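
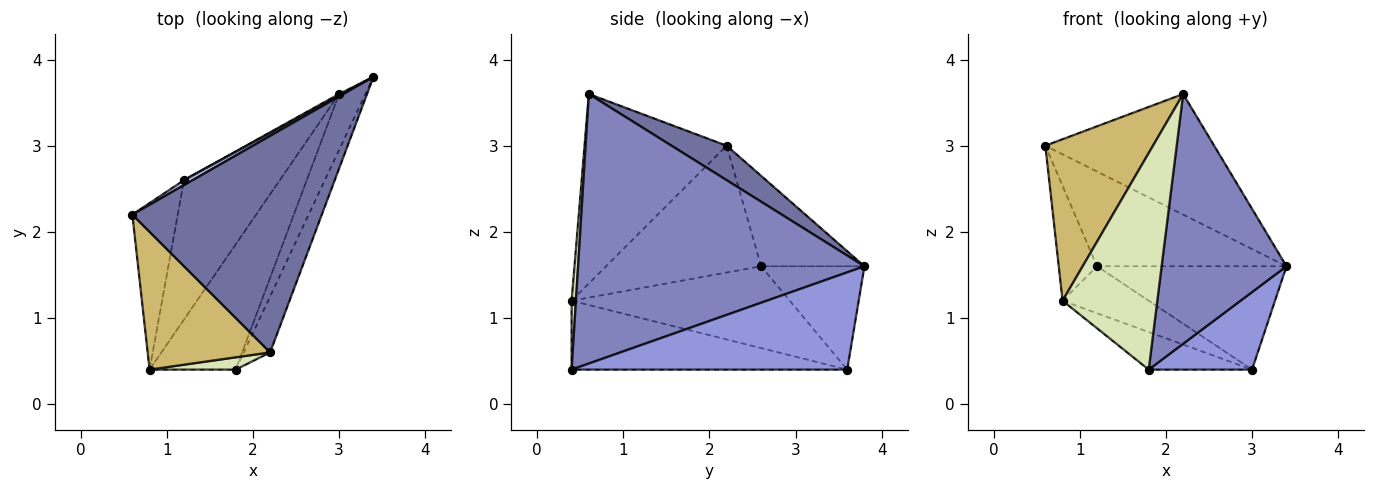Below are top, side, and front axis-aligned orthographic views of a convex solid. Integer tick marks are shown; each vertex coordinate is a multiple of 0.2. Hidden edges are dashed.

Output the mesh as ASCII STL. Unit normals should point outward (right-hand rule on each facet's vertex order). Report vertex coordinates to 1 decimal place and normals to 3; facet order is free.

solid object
 facet normal 0.157 0.480 0.863
  outer loop
   vertex 2.2 0.6 3.6
   vertex 3.4 3.8 1.6
   vertex 0.6 2.2 3.0
  endloop
 endfacet
 facet normal 0.913 -0.398 -0.089
  outer loop
   vertex 1.8 0.4 0.4
   vertex 3.4 3.8 1.6
   vertex 2.2 0.6 3.6
  endloop
 endfacet
 facet normal 0.908 -0.340 -0.246
  outer loop
   vertex 3.0 3.6 0.4
   vertex 3.4 3.8 1.6
   vertex 1.8 0.4 0.4
  endloop
 endfacet
 facet normal -0.478 0.877 0.046
  outer loop
   vertex 1.2 2.6 1.6
   vertex 0.6 2.2 3.0
   vertex 3.4 3.8 1.6
  endloop
 endfacet
 facet normal -0.479 0.878 0.013
  outer loop
   vertex 1.2 2.6 1.6
   vertex 3.4 3.8 1.6
   vertex 3.0 3.6 0.4
  endloop
 endfacet
 facet normal -0.608 0.228 -0.760
  outer loop
   vertex 0.8 0.4 1.2
   vertex 3.0 3.6 0.4
   vertex 1.8 0.4 0.4
  endloop
 endfacet
 facet normal -0.629 0.248 -0.737
  outer loop
   vertex 0.8 0.4 1.2
   vertex 1.2 2.6 1.6
   vertex 3.0 3.6 0.4
  endloop
 endfacet
 facet normal 0.045 -0.997 0.057
  outer loop
   vertex 0.8 0.4 1.2
   vertex 1.8 0.4 0.4
   vertex 2.2 0.6 3.6
  endloop
 endfacet
 facet normal -0.917 0.226 -0.328
  outer loop
   vertex 0.8 0.4 1.2
   vertex 0.6 2.2 3.0
   vertex 1.2 2.6 1.6
  endloop
 endfacet
 facet normal -0.709 -0.537 0.458
  outer loop
   vertex 0.8 0.4 1.2
   vertex 2.2 0.6 3.6
   vertex 0.6 2.2 3.0
  endloop
 endfacet
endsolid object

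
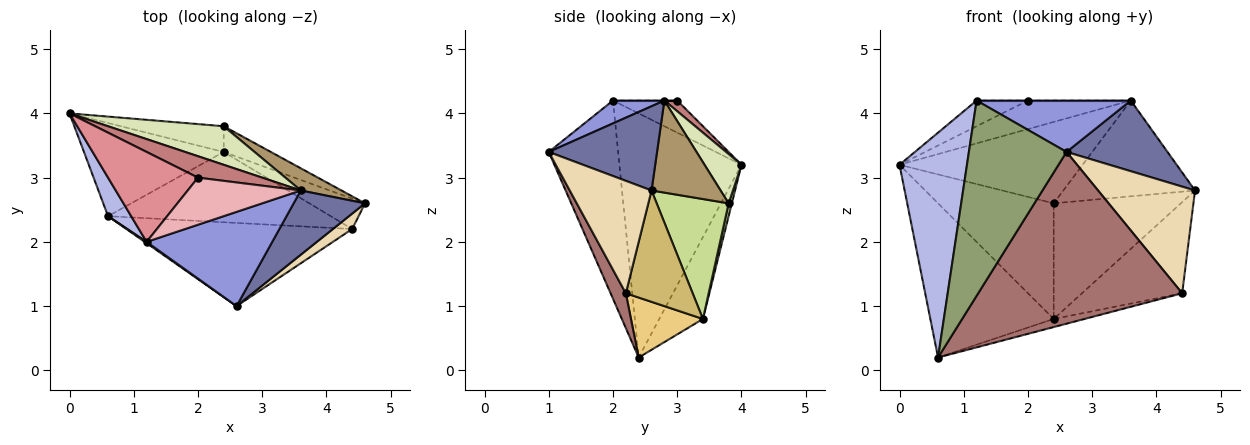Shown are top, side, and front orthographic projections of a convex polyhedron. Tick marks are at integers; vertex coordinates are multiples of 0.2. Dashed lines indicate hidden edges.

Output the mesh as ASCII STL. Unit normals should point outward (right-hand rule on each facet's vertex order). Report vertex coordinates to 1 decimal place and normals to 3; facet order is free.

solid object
 facet normal 0.622 -0.580 0.527
  outer loop
   vertex 3.6 2.8 4.2
   vertex 2.6 1.0 3.4
   vertex 4.6 2.6 2.8
  endloop
 endfacet
 facet normal -0.290 0.819 -0.495
  outer loop
   vertex 2.4 3.4 0.8
   vertex 0.6 2.4 0.2
   vertex 0.0 4.0 3.2
  endloop
 endfacet
 facet normal 0.158 -0.473 0.867
  outer loop
   vertex 1.2 2.0 4.2
   vertex 2.6 1.0 3.4
   vertex 3.6 2.8 4.2
  endloop
 endfacet
 facet normal -0.872 -0.482 0.083
  outer loop
   vertex 1.2 2.0 4.2
   vertex 0.0 4.0 3.2
   vertex 0.6 2.4 0.2
  endloop
 endfacet
 facet normal -0.579 -0.815 0.005
  outer loop
   vertex 1.2 2.0 4.2
   vertex 0.6 2.4 0.2
   vertex 2.6 1.0 3.4
  endloop
 endfacet
 facet normal 0.027 0.976 -0.217
  outer loop
   vertex 2.4 3.8 2.6
   vertex 2.4 3.4 0.8
   vertex 0.0 4.0 3.2
  endloop
 endfacet
 facet normal 0.483 0.855 -0.190
  outer loop
   vertex 2.4 3.8 2.6
   vertex 4.6 2.6 2.8
   vertex 2.4 3.4 0.8
  endloop
 endfacet
 facet normal 0.179 0.889 0.421
  outer loop
   vertex 2.4 3.8 2.6
   vertex 0.0 4.0 3.2
   vertex 3.6 2.8 4.2
  endloop
 endfacet
 facet normal 0.455 0.868 0.201
  outer loop
   vertex 2.4 3.8 2.6
   vertex 3.6 2.8 4.2
   vertex 4.6 2.6 2.8
  endloop
 endfacet
 facet normal 0.535 0.802 -0.267
  outer loop
   vertex 4.4 2.2 1.2
   vertex 2.4 3.4 0.8
   vertex 4.6 2.6 2.8
  endloop
 endfacet
 facet normal 0.258 0.111 -0.960
  outer loop
   vertex 4.4 2.2 1.2
   vertex 0.6 2.4 0.2
   vertex 2.4 3.4 0.8
  endloop
 endfacet
 facet normal 0.641 -0.760 0.110
  outer loop
   vertex 4.4 2.2 1.2
   vertex 4.6 2.6 2.8
   vertex 2.6 1.0 3.4
  endloop
 endfacet
 facet normal 0.067 -0.898 -0.435
  outer loop
   vertex 4.4 2.2 1.2
   vertex 2.6 1.0 3.4
   vertex 0.6 2.4 0.2
  endloop
 endfacet
 facet normal 0.100 0.796 0.597
  outer loop
   vertex 2.0 3.0 4.2
   vertex 3.6 2.8 4.2
   vertex 0.0 4.0 3.2
  endloop
 endfacet
 facet normal -0.325 0.260 0.909
  outer loop
   vertex 2.0 3.0 4.2
   vertex 0.0 4.0 3.2
   vertex 1.2 2.0 4.2
  endloop
 endfacet
 facet normal 0.000 0.000 1.000
  outer loop
   vertex 2.0 3.0 4.2
   vertex 1.2 2.0 4.2
   vertex 3.6 2.8 4.2
  endloop
 endfacet
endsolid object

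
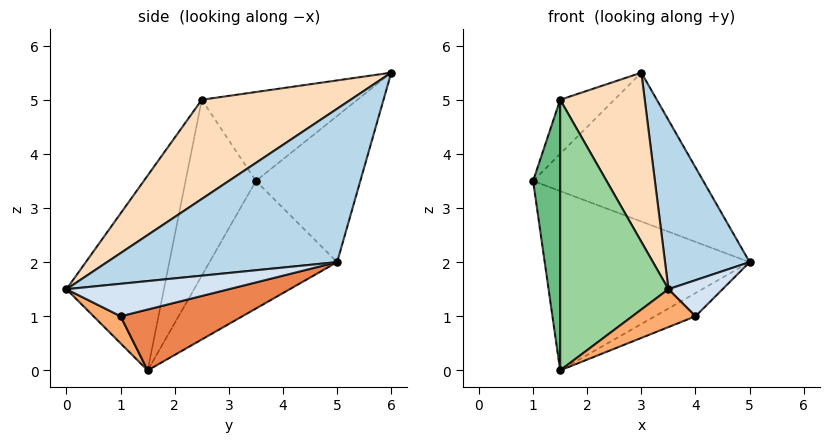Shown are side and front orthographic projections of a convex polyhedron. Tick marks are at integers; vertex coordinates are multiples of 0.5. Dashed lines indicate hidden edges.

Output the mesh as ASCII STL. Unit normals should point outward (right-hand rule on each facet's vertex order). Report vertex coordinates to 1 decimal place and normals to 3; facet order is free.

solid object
 facet normal -0.461 0.740 -0.489
  outer loop
   vertex 1.5 1.5 0.0
   vertex 1.0 3.5 3.5
   vertex 5.0 5.0 2.0
  endloop
 endfacet
 facet normal -0.460 0.749 -0.477
  outer loop
   vertex 3.0 6.0 5.5
   vertex 5.0 5.0 2.0
   vertex 1.0 3.5 3.5
  endloop
 endfacet
 facet normal 0.792 -0.291 0.536
  outer loop
   vertex 3.0 6.0 5.5
   vertex 3.5 0.0 1.5
   vertex 5.0 5.0 2.0
  endloop
 endfacet
 facet normal 0.905 -0.302 0.302
  outer loop
   vertex 4.0 1.0 1.0
   vertex 5.0 5.0 2.0
   vertex 3.5 0.0 1.5
  endloop
 endfacet
 facet normal 0.391 0.130 -0.911
  outer loop
   vertex 4.0 1.0 1.0
   vertex 1.5 1.5 0.0
   vertex 5.0 5.0 2.0
  endloop
 endfacet
 facet normal 0.224 -0.523 -0.822
  outer loop
   vertex 4.0 1.0 1.0
   vertex 3.5 0.0 1.5
   vertex 1.5 1.5 0.0
  endloop
 endfacet
 facet normal -0.833 0.290 0.471
  outer loop
   vertex 1.5 2.5 5.0
   vertex 3.0 6.0 5.5
   vertex 1.0 3.5 3.5
  endloop
 endfacet
 facet normal 0.663 -0.376 0.648
  outer loop
   vertex 1.5 2.5 5.0
   vertex 3.5 0.0 1.5
   vertex 3.0 6.0 5.5
  endloop
 endfacet
 facet normal -0.931 -0.358 0.072
  outer loop
   vertex 1.5 2.5 5.0
   vertex 1.0 3.5 3.5
   vertex 1.5 1.5 0.0
  endloop
 endfacet
 facet normal -0.662 -0.735 0.147
  outer loop
   vertex 1.5 2.5 5.0
   vertex 1.5 1.5 0.0
   vertex 3.5 0.0 1.5
  endloop
 endfacet
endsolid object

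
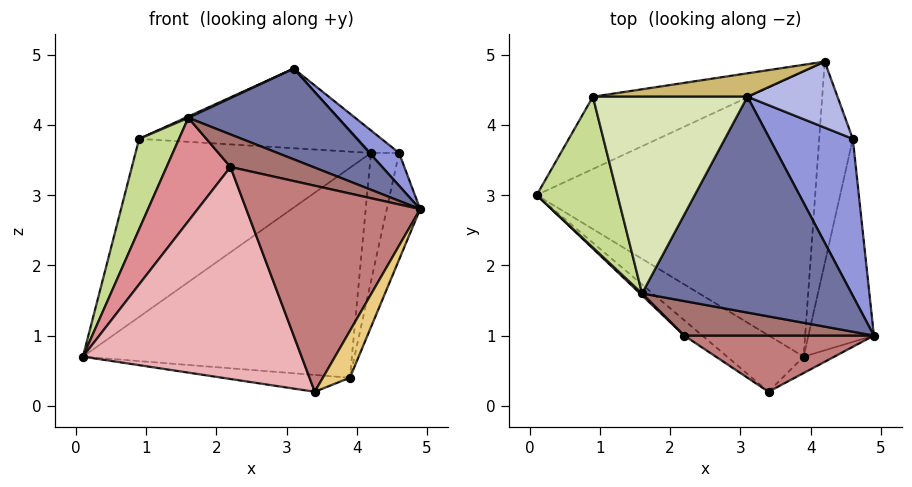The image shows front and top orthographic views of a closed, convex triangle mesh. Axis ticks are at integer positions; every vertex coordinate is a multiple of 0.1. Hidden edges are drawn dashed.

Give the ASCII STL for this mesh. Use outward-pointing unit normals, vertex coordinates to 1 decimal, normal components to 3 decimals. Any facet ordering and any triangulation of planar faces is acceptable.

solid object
 facet normal 0.281 -0.372 0.885
  outer loop
   vertex 1.6 1.6 4.1
   vertex 4.9 1.0 2.8
   vertex 3.1 4.4 4.8
  endloop
 endfacet
 facet normal 0.283 0.568 -0.773
  outer loop
   vertex 3.9 0.7 0.4
   vertex 0.1 3.0 0.7
   vertex 4.2 4.9 3.6
  endloop
 endfacet
 facet normal 0.574 -0.167 0.801
  outer loop
   vertex 4.6 3.8 3.6
   vertex 3.1 4.4 4.8
   vertex 4.9 1.0 2.8
  endloop
 endfacet
 facet normal 0.663 0.241 0.708
  outer loop
   vertex 4.6 3.8 3.6
   vertex 4.2 4.9 3.6
   vertex 3.1 4.4 4.8
  endloop
 endfacet
 facet normal 0.893 0.209 -0.398
  outer loop
   vertex 4.6 3.8 3.6
   vertex 4.9 1.0 2.8
   vertex 3.9 0.7 0.4
  endloop
 endfacet
 facet normal 0.828 0.301 -0.473
  outer loop
   vertex 4.6 3.8 3.6
   vertex 3.9 0.7 0.4
   vertex 4.2 4.9 3.6
  endloop
 endfacet
 facet normal -0.924 -0.196 0.327
  outer loop
   vertex 0.9 4.4 3.8
   vertex 0.1 3.0 0.7
   vertex 1.6 1.6 4.1
  endloop
 endfacet
 facet normal -0.414 -0.006 0.910
  outer loop
   vertex 0.9 4.4 3.8
   vertex 1.6 1.6 4.1
   vertex 3.1 4.4 4.8
  endloop
 endfacet
 facet normal -0.161 0.914 -0.371
  outer loop
   vertex 0.9 4.4 3.8
   vertex 4.2 4.9 3.6
   vertex 0.1 3.0 0.7
  endloop
 endfacet
 facet normal -0.127 0.952 0.280
  outer loop
   vertex 0.9 4.4 3.8
   vertex 3.1 4.4 4.8
   vertex 4.2 4.9 3.6
  endloop
 endfacet
 facet normal 0.733 -0.643 -0.225
  outer loop
   vertex 3.4 0.2 0.2
   vertex 3.9 0.7 0.4
   vertex 4.9 1.0 2.8
  endloop
 endfacet
 facet normal 0.097 0.285 -0.954
  outer loop
   vertex 3.4 0.2 0.2
   vertex 0.1 3.0 0.7
   vertex 3.9 0.7 0.4
  endloop
 endfacet
 facet normal 0.159 -0.678 0.718
  outer loop
   vertex 2.2 1.0 3.4
   vertex 4.9 1.0 2.8
   vertex 1.6 1.6 4.1
  endloop
 endfacet
 facet normal 0.058 -0.963 0.263
  outer loop
   vertex 2.2 1.0 3.4
   vertex 3.4 0.2 0.2
   vertex 4.9 1.0 2.8
  endloop
 endfacet
 facet normal -0.699 -0.715 0.014
  outer loop
   vertex 2.2 1.0 3.4
   vertex 1.6 1.6 4.1
   vertex 0.1 3.0 0.7
  endloop
 endfacet
 facet normal -0.651 -0.757 -0.055
  outer loop
   vertex 2.2 1.0 3.4
   vertex 0.1 3.0 0.7
   vertex 3.4 0.2 0.2
  endloop
 endfacet
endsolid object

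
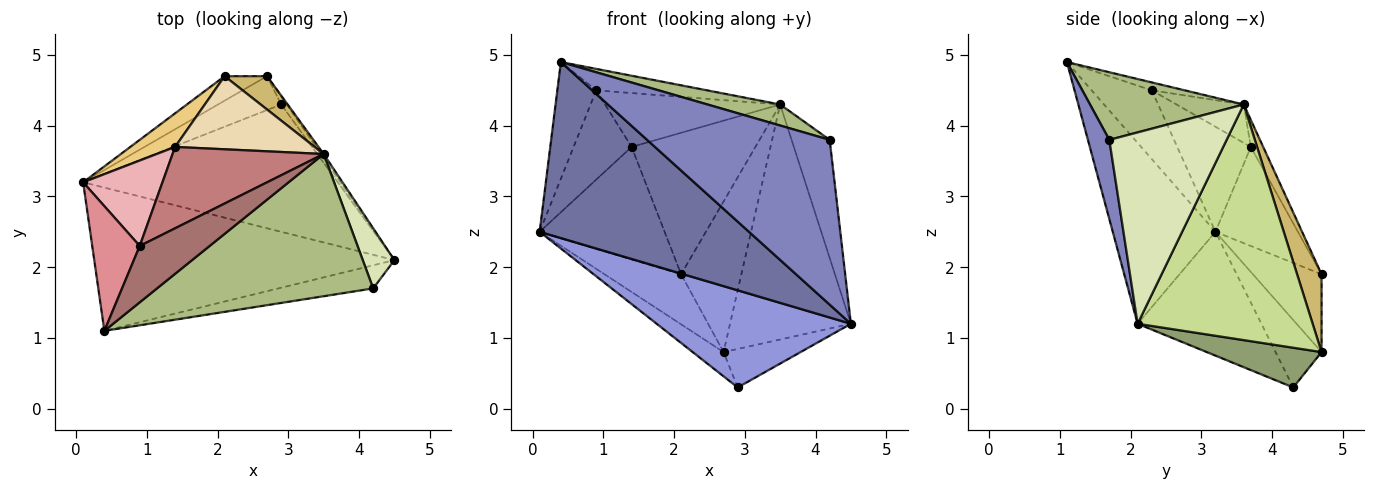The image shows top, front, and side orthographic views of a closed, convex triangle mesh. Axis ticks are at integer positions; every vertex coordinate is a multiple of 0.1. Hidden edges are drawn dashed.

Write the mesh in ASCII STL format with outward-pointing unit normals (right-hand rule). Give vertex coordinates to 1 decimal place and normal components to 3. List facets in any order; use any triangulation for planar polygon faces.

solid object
 facet normal -0.356 -0.725 -0.590
  outer loop
   vertex 0.4 1.1 4.9
   vertex 0.1 3.2 2.5
   vertex 4.5 2.1 1.2
  endloop
 endfacet
 facet normal 0.115 -0.984 -0.138
  outer loop
   vertex 4.2 1.7 3.8
   vertex 0.4 1.1 4.9
   vertex 4.5 2.1 1.2
  endloop
 endfacet
 facet normal -0.361 -0.566 -0.742
  outer loop
   vertex 2.9 4.3 0.3
   vertex 4.5 2.1 1.2
   vertex 0.1 3.2 2.5
  endloop
 endfacet
 facet normal -0.655 0.440 -0.614
  outer loop
   vertex 2.9 4.3 0.3
   vertex 0.1 3.2 2.5
   vertex 2.7 4.7 0.8
  endloop
 endfacet
 facet normal 0.825 0.554 -0.113
  outer loop
   vertex 2.9 4.3 0.3
   vertex 2.7 4.7 0.8
   vertex 4.5 2.1 1.2
  endloop
 endfacet
 facet normal 0.296 -0.140 0.945
  outer loop
   vertex 3.5 3.6 4.3
   vertex 0.4 1.1 4.9
   vertex 4.2 1.7 3.8
  endloop
 endfacet
 facet normal 0.823 0.568 -0.010
  outer loop
   vertex 3.5 3.6 4.3
   vertex 4.5 2.1 1.2
   vertex 2.7 4.7 0.8
  endloop
 endfacet
 facet normal 0.940 0.305 0.155
  outer loop
   vertex 3.5 3.6 4.3
   vertex 4.2 1.7 3.8
   vertex 4.5 2.1 1.2
  endloop
 endfacet
 facet normal -0.627 0.700 -0.342
  outer loop
   vertex 2.1 4.7 1.9
   vertex 2.7 4.7 0.8
   vertex 0.1 3.2 2.5
  endloop
 endfacet
 facet normal 0.369 0.908 0.201
  outer loop
   vertex 2.1 4.7 1.9
   vertex 3.5 3.6 4.3
   vertex 2.7 4.7 0.8
  endloop
 endfacet
 facet normal -0.535 0.810 0.242
  outer loop
   vertex 1.4 3.7 3.7
   vertex 2.1 4.7 1.9
   vertex 0.1 3.2 2.5
  endloop
 endfacet
 facet normal -0.088 0.885 0.457
  outer loop
   vertex 1.4 3.7 3.7
   vertex 3.5 3.6 4.3
   vertex 2.1 4.7 1.9
  endloop
 endfacet
 facet normal -0.105 0.354 0.929
  outer loop
   vertex 0.9 2.3 4.5
   vertex 0.4 1.1 4.9
   vertex 3.5 3.6 4.3
  endloop
 endfacet
 facet normal -0.207 0.540 0.816
  outer loop
   vertex 0.9 2.3 4.5
   vertex 3.5 3.6 4.3
   vertex 1.4 3.7 3.7
  endloop
 endfacet
 facet normal -0.726 0.470 0.502
  outer loop
   vertex 0.9 2.3 4.5
   vertex 0.1 3.2 2.5
   vertex 0.4 1.1 4.9
  endloop
 endfacet
 facet normal -0.676 0.533 0.510
  outer loop
   vertex 0.9 2.3 4.5
   vertex 1.4 3.7 3.7
   vertex 0.1 3.2 2.5
  endloop
 endfacet
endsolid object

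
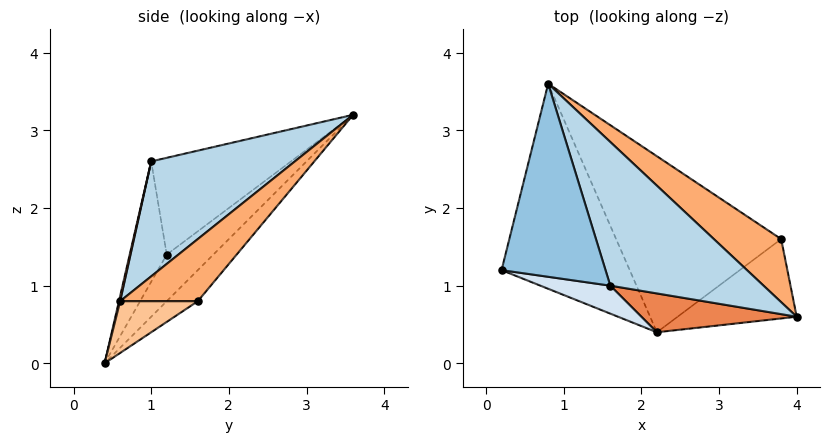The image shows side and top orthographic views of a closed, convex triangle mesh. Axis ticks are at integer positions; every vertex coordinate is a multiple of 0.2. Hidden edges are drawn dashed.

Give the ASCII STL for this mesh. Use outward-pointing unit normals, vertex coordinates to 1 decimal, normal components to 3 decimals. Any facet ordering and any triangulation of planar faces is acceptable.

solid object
 facet normal -0.268 0.620 -0.737
  outer loop
   vertex 2.2 0.4 0.0
   vertex 0.2 1.2 1.4
   vertex 0.8 3.6 3.2
  endloop
 endfacet
 facet normal -0.637 -0.354 0.684
  outer loop
   vertex 1.6 1.0 2.6
   vertex 0.8 3.6 3.2
   vertex 0.2 1.2 1.4
  endloop
 endfacet
 facet normal 0.600 0.000 0.800
  outer loop
   vertex 1.6 1.0 2.6
   vertex 4.0 0.6 0.8
   vertex 0.8 3.6 3.2
  endloop
 endfacet
 facet normal -0.270 -0.950 0.157
  outer loop
   vertex 1.6 1.0 2.6
   vertex 0.2 1.2 1.4
   vertex 2.2 0.4 0.0
  endloop
 endfacet
 facet normal 0.008 -0.974 0.227
  outer loop
   vertex 1.6 1.0 2.6
   vertex 2.2 0.4 0.0
   vertex 4.0 0.6 0.8
  endloop
 endfacet
 facet normal 0.672 0.134 0.728
  outer loop
   vertex 3.8 1.6 0.8
   vertex 0.8 3.6 3.2
   vertex 4.0 0.6 0.8
  endloop
 endfacet
 facet normal 0.397 0.079 -0.914
  outer loop
   vertex 3.8 1.6 0.8
   vertex 4.0 0.6 0.8
   vertex 2.2 0.4 0.0
  endloop
 endfacet
 facet normal -0.137 0.670 -0.730
  outer loop
   vertex 3.8 1.6 0.8
   vertex 2.2 0.4 0.0
   vertex 0.8 3.6 3.2
  endloop
 endfacet
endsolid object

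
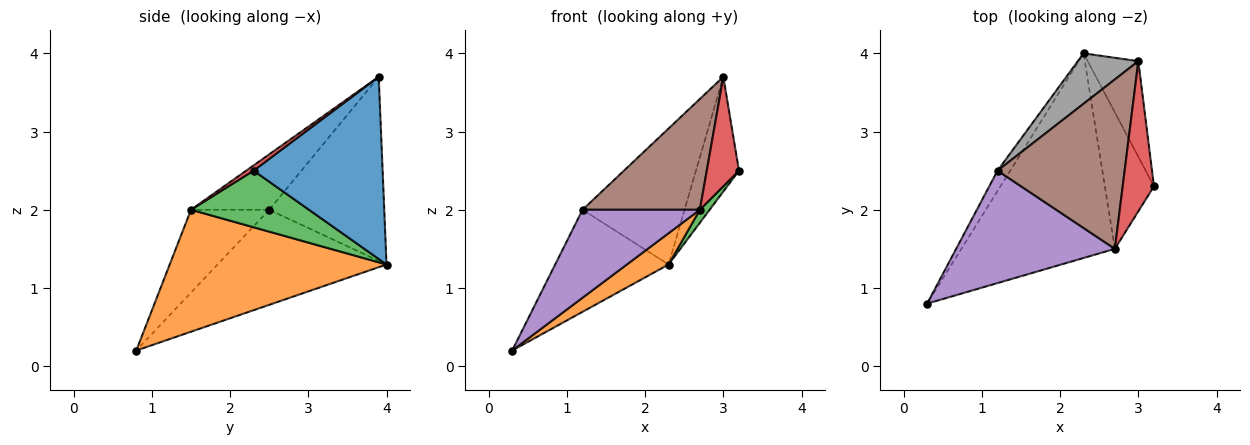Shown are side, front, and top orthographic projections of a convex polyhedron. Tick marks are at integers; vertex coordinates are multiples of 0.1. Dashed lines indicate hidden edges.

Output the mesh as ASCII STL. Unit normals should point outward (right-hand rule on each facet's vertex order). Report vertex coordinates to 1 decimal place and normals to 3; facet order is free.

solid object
 facet normal 0.917 0.306 -0.255
  outer loop
   vertex 3.0 3.9 3.7
   vertex 3.2 2.3 2.5
   vertex 2.3 4.0 1.3
  endloop
 endfacet
 facet normal 0.618 -0.119 -0.777
  outer loop
   vertex 2.7 1.5 2.0
   vertex 0.3 0.8 0.2
   vertex 2.3 4.0 1.3
  endloop
 endfacet
 facet normal 0.754 -0.062 -0.654
  outer loop
   vertex 2.7 1.5 2.0
   vertex 2.3 4.0 1.3
   vertex 3.2 2.3 2.5
  endloop
 endfacet
 facet normal 0.133 -0.584 0.801
  outer loop
   vertex 2.7 1.5 2.0
   vertex 3.2 2.3 2.5
   vertex 3.0 3.9 3.7
  endloop
 endfacet
 facet normal -0.380 -0.570 0.728
  outer loop
   vertex 1.2 2.5 2.0
   vertex 0.3 0.8 0.2
   vertex 2.7 1.5 2.0
  endloop
 endfacet
 facet normal -0.343 -0.514 0.786
  outer loop
   vertex 1.2 2.5 2.0
   vertex 2.7 1.5 2.0
   vertex 3.0 3.9 3.7
  endloop
 endfacet
 facet normal -0.825 0.554 -0.110
  outer loop
   vertex 1.2 2.5 2.0
   vertex 2.3 4.0 1.3
   vertex 0.3 0.8 0.2
  endloop
 endfacet
 facet normal -0.727 0.644 0.239
  outer loop
   vertex 1.2 2.5 2.0
   vertex 3.0 3.9 3.7
   vertex 2.3 4.0 1.3
  endloop
 endfacet
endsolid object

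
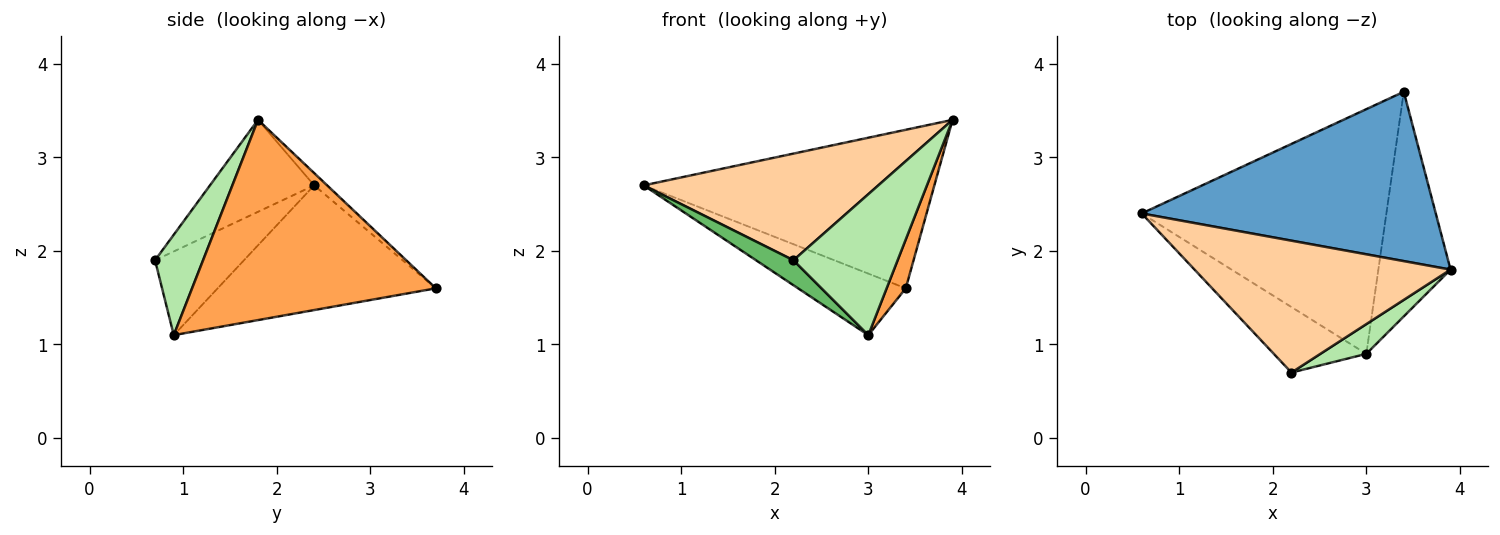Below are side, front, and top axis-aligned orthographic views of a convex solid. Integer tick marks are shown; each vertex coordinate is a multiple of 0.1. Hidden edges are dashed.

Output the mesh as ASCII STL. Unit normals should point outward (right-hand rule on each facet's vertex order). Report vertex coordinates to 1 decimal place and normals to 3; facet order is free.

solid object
 facet normal -0.031 0.683 0.730
  outer loop
   vertex 3.4 3.7 1.6
   vertex 0.6 2.4 2.7
   vertex 3.9 1.8 3.4
  endloop
 endfacet
 facet normal -0.443 0.219 -0.869
  outer loop
   vertex 3.0 0.9 1.1
   vertex 0.6 2.4 2.7
   vertex 3.4 3.7 1.6
  endloop
 endfacet
 facet normal 0.938 -0.074 -0.338
  outer loop
   vertex 3.0 0.9 1.1
   vertex 3.4 3.7 1.6
   vertex 3.9 1.8 3.4
  endloop
 endfacet
 facet normal -0.269 -0.606 0.749
  outer loop
   vertex 2.2 0.7 1.9
   vertex 3.9 1.8 3.4
   vertex 0.6 2.4 2.7
  endloop
 endfacet
 facet normal -0.646 -0.272 -0.714
  outer loop
   vertex 2.2 0.7 1.9
   vertex 0.6 2.4 2.7
   vertex 3.0 0.9 1.1
  endloop
 endfacet
 facet normal 0.411 -0.892 0.188
  outer loop
   vertex 2.2 0.7 1.9
   vertex 3.0 0.9 1.1
   vertex 3.9 1.8 3.4
  endloop
 endfacet
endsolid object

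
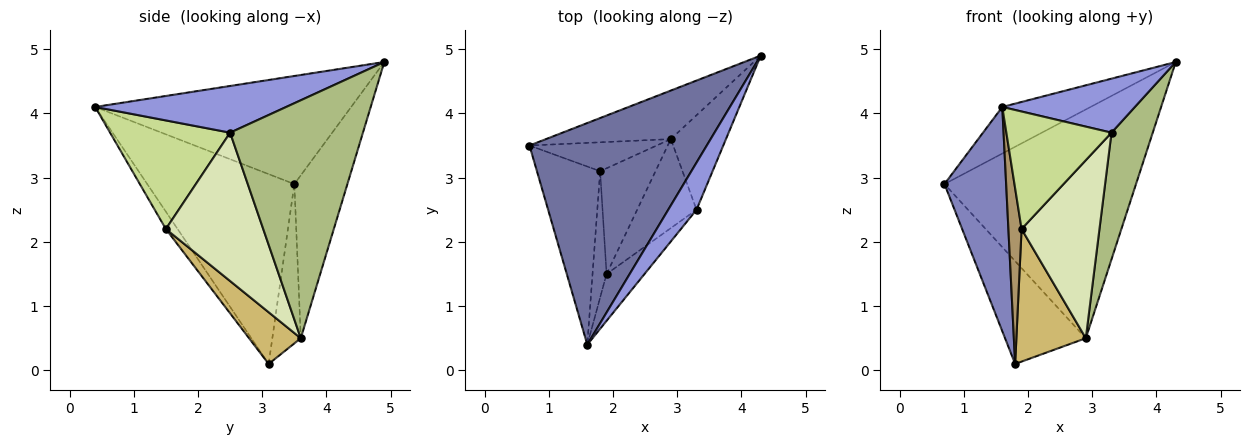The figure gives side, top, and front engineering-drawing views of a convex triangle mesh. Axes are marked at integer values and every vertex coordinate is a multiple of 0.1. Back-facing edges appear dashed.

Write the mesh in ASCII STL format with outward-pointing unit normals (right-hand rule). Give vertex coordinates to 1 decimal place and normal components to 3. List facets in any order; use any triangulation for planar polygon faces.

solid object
 facet normal -0.512 0.177 0.840
  outer loop
   vertex 1.6 0.4 4.1
   vertex 4.3 4.9 4.8
   vertex 0.7 3.5 2.9
  endloop
 endfacet
 facet normal -0.882 -0.370 -0.294
  outer loop
   vertex 1.8 3.1 0.1
   vertex 1.6 0.4 4.1
   vertex 0.7 3.5 2.9
  endloop
 endfacet
 facet normal 0.736 -0.511 0.445
  outer loop
   vertex 3.3 2.5 3.7
   vertex 4.3 4.9 4.8
   vertex 1.6 0.4 4.1
  endloop
 endfacet
 facet normal -0.261 0.944 -0.200
  outer loop
   vertex 2.9 3.6 0.5
   vertex 0.7 3.5 2.9
   vertex 4.3 4.9 4.8
  endloop
 endfacet
 facet normal -0.321 0.912 -0.256
  outer loop
   vertex 2.9 3.6 0.5
   vertex 1.8 3.1 0.1
   vertex 0.7 3.5 2.9
  endloop
 endfacet
 facet normal 0.932 -0.289 -0.216
  outer loop
   vertex 2.9 3.6 0.5
   vertex 4.3 4.9 4.8
   vertex 3.3 2.5 3.7
  endloop
 endfacet
 facet normal 0.727 -0.637 -0.254
  outer loop
   vertex 1.9 1.5 2.2
   vertex 3.3 2.5 3.7
   vertex 1.6 0.4 4.1
  endloop
 endfacet
 facet normal 0.745 -0.596 -0.298
  outer loop
   vertex 1.9 1.5 2.2
   vertex 2.9 3.6 0.5
   vertex 3.3 2.5 3.7
  endloop
 endfacet
 facet normal -0.586 -0.658 -0.473
  outer loop
   vertex 1.9 1.5 2.2
   vertex 1.6 0.4 4.1
   vertex 1.8 3.1 0.1
  endloop
 endfacet
 facet normal 0.503 -0.676 -0.539
  outer loop
   vertex 1.9 1.5 2.2
   vertex 1.8 3.1 0.1
   vertex 2.9 3.6 0.5
  endloop
 endfacet
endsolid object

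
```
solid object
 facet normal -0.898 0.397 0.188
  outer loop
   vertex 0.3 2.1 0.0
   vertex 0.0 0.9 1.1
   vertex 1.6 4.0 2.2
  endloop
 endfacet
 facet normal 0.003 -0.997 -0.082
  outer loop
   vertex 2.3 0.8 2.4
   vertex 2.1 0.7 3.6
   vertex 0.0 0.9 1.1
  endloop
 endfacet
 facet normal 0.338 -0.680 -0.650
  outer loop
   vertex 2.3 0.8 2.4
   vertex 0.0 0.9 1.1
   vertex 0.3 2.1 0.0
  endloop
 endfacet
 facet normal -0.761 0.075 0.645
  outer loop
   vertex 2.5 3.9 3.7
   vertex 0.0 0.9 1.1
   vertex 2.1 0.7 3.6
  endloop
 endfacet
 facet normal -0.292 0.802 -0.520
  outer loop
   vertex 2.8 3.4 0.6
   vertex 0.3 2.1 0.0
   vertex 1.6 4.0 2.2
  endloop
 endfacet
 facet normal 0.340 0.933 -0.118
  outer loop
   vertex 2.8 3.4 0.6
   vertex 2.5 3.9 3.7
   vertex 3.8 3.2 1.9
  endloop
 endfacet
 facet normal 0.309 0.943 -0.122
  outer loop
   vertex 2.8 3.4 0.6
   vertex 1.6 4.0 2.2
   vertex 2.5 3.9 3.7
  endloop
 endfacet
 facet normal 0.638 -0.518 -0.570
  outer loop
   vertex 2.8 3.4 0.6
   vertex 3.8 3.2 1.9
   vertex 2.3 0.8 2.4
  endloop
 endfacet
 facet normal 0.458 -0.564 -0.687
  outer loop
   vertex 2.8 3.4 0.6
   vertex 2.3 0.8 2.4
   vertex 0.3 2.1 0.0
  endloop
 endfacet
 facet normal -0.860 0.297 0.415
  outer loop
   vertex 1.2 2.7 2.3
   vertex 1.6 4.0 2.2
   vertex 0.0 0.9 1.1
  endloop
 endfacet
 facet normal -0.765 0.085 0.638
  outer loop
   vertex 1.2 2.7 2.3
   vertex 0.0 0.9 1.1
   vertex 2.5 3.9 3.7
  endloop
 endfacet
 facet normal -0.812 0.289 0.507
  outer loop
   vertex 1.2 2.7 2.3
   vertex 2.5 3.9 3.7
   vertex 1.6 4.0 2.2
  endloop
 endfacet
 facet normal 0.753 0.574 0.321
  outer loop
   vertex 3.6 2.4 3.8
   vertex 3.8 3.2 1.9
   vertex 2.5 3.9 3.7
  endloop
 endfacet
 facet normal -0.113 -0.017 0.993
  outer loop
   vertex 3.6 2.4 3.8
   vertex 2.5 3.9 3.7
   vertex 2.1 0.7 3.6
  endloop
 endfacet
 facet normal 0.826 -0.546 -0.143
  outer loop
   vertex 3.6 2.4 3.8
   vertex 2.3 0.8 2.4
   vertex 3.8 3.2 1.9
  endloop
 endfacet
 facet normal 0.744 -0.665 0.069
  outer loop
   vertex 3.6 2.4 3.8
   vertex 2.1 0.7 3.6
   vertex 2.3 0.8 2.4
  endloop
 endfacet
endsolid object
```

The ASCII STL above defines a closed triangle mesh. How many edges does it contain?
24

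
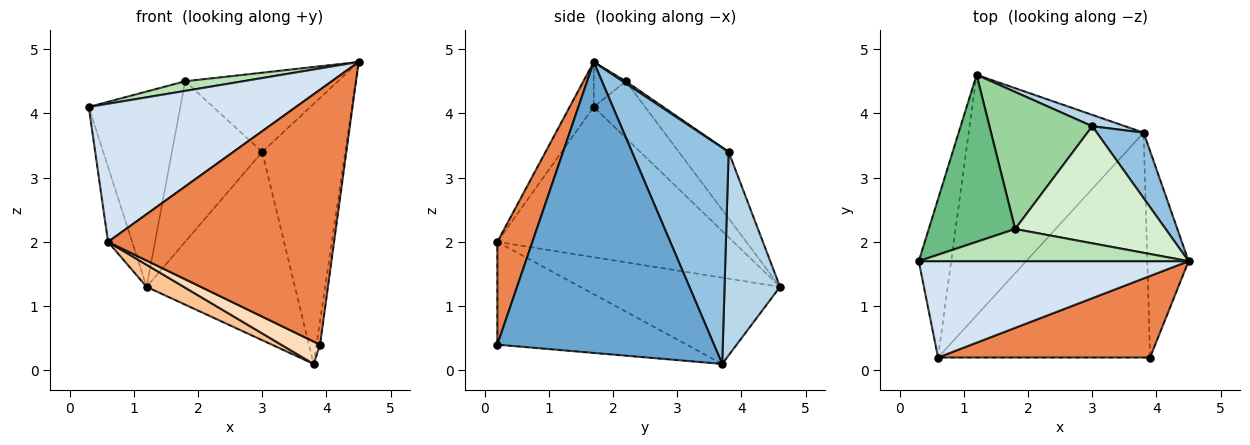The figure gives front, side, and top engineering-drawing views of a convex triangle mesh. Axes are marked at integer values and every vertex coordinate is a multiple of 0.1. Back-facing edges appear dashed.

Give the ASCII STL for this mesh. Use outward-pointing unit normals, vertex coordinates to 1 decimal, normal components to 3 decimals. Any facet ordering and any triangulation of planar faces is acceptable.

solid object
 facet normal 0.990 0.016 -0.141
  outer loop
   vertex 3.8 3.7 0.1
   vertex 4.5 1.7 4.8
   vertex 3.9 0.2 0.4
  endloop
 endfacet
 facet normal 0.749 0.643 0.162
  outer loop
   vertex 3.0 3.8 3.4
   vertex 4.5 1.7 4.8
   vertex 3.8 3.7 0.1
  endloop
 endfacet
 facet normal 0.350 0.935 0.056
  outer loop
   vertex 3.0 3.8 3.4
   vertex 3.8 3.7 0.1
   vertex 1.2 4.6 1.3
  endloop
 endfacet
 facet normal -0.095 -0.816 0.570
  outer loop
   vertex 0.6 0.2 2.0
   vertex 4.5 1.7 4.8
   vertex 0.3 1.7 4.1
  endloop
 endfacet
 facet normal 0.146 -0.942 0.301
  outer loop
   vertex 0.6 0.2 2.0
   vertex 3.9 0.2 0.4
   vertex 4.5 1.7 4.8
  endloop
 endfacet
 facet normal -0.973 0.099 -0.210
  outer loop
   vertex 0.6 0.2 2.0
   vertex 0.3 1.7 4.1
   vertex 1.2 4.6 1.3
  endloop
 endfacet
 facet normal -0.441 -0.082 -0.894
  outer loop
   vertex 0.6 0.2 2.0
   vertex 1.2 4.6 1.3
   vertex 3.8 3.7 0.1
  endloop
 endfacet
 facet normal -0.435 -0.089 -0.896
  outer loop
   vertex 0.6 0.2 2.0
   vertex 3.8 3.7 0.1
   vertex 3.9 0.2 0.4
  endloop
 endfacet
 facet normal -0.392 0.699 0.598
  outer loop
   vertex 1.8 2.2 4.5
   vertex 1.2 4.6 1.3
   vertex 0.3 1.7 4.1
  endloop
 endfacet
 facet normal -0.387 0.702 0.599
  outer loop
   vertex 1.8 2.2 4.5
   vertex 3.0 3.8 3.4
   vertex 1.2 4.6 1.3
  endloop
 endfacet
 facet normal -0.158 -0.284 0.946
  outer loop
   vertex 1.8 2.2 4.5
   vertex 0.3 1.7 4.1
   vertex 4.5 1.7 4.8
  endloop
 endfacet
 facet normal 0.012 0.560 0.828
  outer loop
   vertex 1.8 2.2 4.5
   vertex 4.5 1.7 4.8
   vertex 3.0 3.8 3.4
  endloop
 endfacet
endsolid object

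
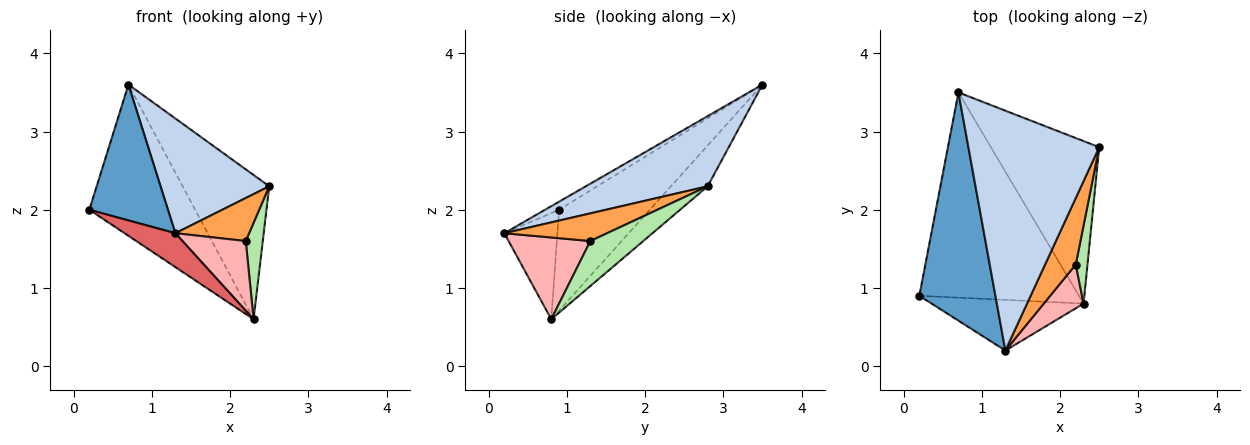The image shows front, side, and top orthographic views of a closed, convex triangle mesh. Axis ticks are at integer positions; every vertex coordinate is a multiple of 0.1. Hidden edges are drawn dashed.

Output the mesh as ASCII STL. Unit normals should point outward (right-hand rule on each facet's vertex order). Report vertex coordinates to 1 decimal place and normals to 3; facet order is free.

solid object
 facet normal -0.091 -0.509 0.856
  outer loop
   vertex 1.3 0.2 1.7
   vertex 0.7 3.5 3.6
   vertex 0.2 0.9 2.0
  endloop
 endfacet
 facet normal 0.435 -0.388 0.812
  outer loop
   vertex 1.3 0.2 1.7
   vertex 2.5 2.8 2.3
   vertex 0.7 3.5 3.6
  endloop
 endfacet
 facet normal 0.604 -0.433 0.669
  outer loop
   vertex 2.2 1.3 1.6
   vertex 2.5 2.8 2.3
   vertex 1.3 0.2 1.7
  endloop
 endfacet
 facet normal -0.453 0.529 -0.718
  outer loop
   vertex 2.3 0.8 0.6
   vertex 0.2 0.9 2.0
   vertex 0.7 3.5 3.6
  endloop
 endfacet
 facet normal -0.271 0.639 -0.720
  outer loop
   vertex 2.3 0.8 0.6
   vertex 0.7 3.5 3.6
   vertex 2.5 2.8 2.3
  endloop
 endfacet
 facet normal 0.924 -0.297 0.241
  outer loop
   vertex 2.3 0.8 0.6
   vertex 2.5 2.8 2.3
   vertex 2.2 1.3 1.6
  endloop
 endfacet
 facet normal -0.502 -0.481 -0.719
  outer loop
   vertex 2.3 0.8 0.6
   vertex 1.3 0.2 1.7
   vertex 0.2 0.9 2.0
  endloop
 endfacet
 facet normal 0.738 -0.571 0.359
  outer loop
   vertex 2.3 0.8 0.6
   vertex 2.2 1.3 1.6
   vertex 1.3 0.2 1.7
  endloop
 endfacet
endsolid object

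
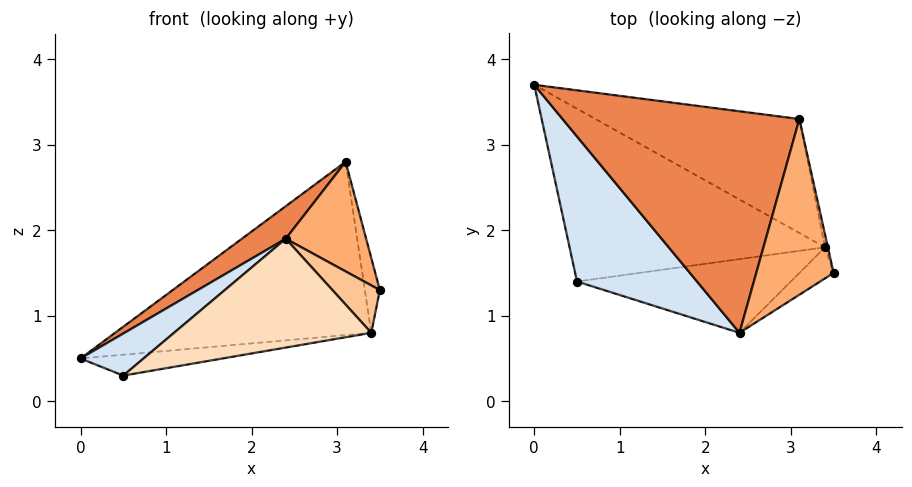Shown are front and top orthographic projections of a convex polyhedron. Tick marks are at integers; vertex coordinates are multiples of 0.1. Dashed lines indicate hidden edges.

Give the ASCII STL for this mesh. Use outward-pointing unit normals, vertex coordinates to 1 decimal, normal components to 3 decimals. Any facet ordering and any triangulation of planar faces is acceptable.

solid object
 facet normal 0.153 0.119 -0.981
  outer loop
   vertex 3.4 1.8 0.8
   vertex 0.5 1.4 0.3
   vertex 0.0 3.7 0.5
  endloop
 endfacet
 facet normal 0.458 0.743 -0.488
  outer loop
   vertex 3.4 1.8 0.8
   vertex 0.0 3.7 0.5
   vertex 3.1 3.3 2.8
  endloop
 endfacet
 facet normal 0.967 0.251 -0.043
  outer loop
   vertex 3.4 1.8 0.8
   vertex 3.1 3.3 2.8
   vertex 3.5 1.5 1.3
  endloop
 endfacet
 facet normal -0.668 -0.207 0.715
  outer loop
   vertex 2.4 0.8 1.9
   vertex 0.0 3.7 0.5
   vertex 0.5 1.4 0.3
  endloop
 endfacet
 facet normal -0.601 -0.116 0.790
  outer loop
   vertex 2.4 0.8 1.9
   vertex 3.1 3.3 2.8
   vertex 0.0 3.7 0.5
  endloop
 endfacet
 facet normal 0.625 -0.413 0.663
  outer loop
   vertex 2.4 0.8 1.9
   vertex 3.5 1.5 1.3
   vertex 3.1 3.3 2.8
  endloop
 endfacet
 facet normal 0.227 -0.814 -0.534
  outer loop
   vertex 2.4 0.8 1.9
   vertex 3.4 1.8 0.8
   vertex 3.5 1.5 1.3
  endloop
 endfacet
 facet normal 0.206 -0.810 -0.549
  outer loop
   vertex 2.4 0.8 1.9
   vertex 0.5 1.4 0.3
   vertex 3.4 1.8 0.8
  endloop
 endfacet
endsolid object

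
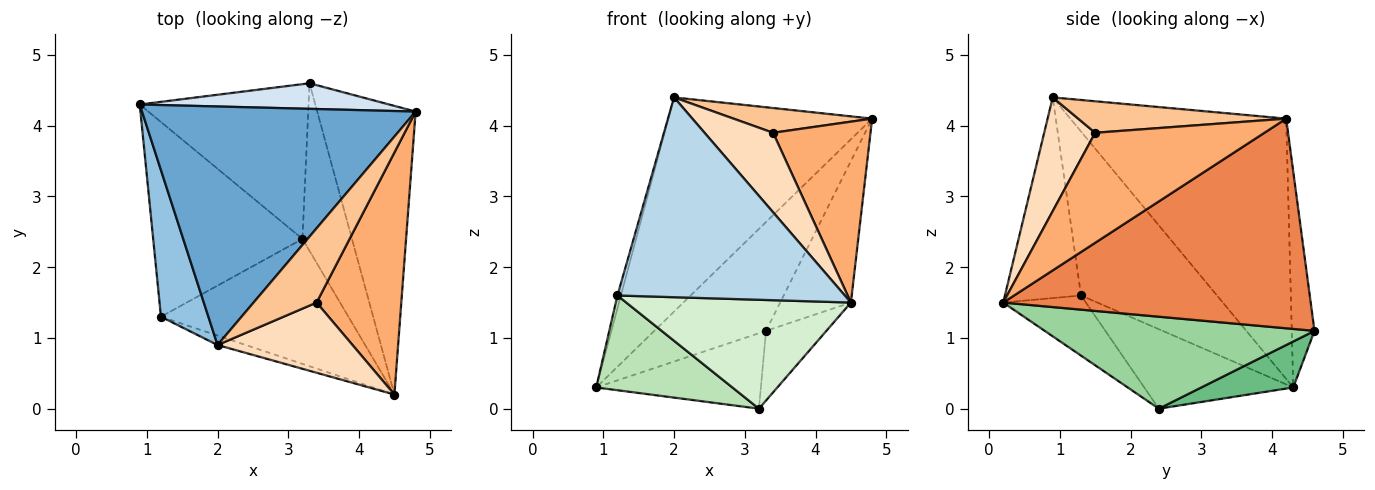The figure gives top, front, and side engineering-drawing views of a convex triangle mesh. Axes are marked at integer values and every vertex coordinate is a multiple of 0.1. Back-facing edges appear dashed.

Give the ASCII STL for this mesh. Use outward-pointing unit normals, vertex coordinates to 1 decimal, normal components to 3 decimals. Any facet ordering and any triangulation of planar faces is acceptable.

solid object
 facet normal -0.578 0.545 0.607
  outer loop
   vertex 2.0 0.9 4.4
   vertex 4.8 4.2 4.1
   vertex 0.9 4.3 0.3
  endloop
 endfacet
 facet normal -0.960 0.024 0.278
  outer loop
   vertex 1.2 1.3 1.6
   vertex 2.0 0.9 4.4
   vertex 0.9 4.3 0.3
  endloop
 endfacet
 facet normal -0.317 -0.947 -0.045
  outer loop
   vertex 1.2 1.3 1.6
   vertex 4.5 0.2 1.5
   vertex 2.0 0.9 4.4
  endloop
 endfacet
 facet normal -0.194 0.955 0.224
  outer loop
   vertex 3.3 4.6 1.1
   vertex 0.9 4.3 0.3
   vertex 4.8 4.2 4.1
  endloop
 endfacet
 facet normal 0.886 0.204 -0.416
  outer loop
   vertex 3.3 4.6 1.1
   vertex 4.8 4.2 4.1
   vertex 4.5 0.2 1.5
  endloop
 endfacet
 facet normal 0.721 -0.415 0.555
  outer loop
   vertex 3.4 1.5 3.9
   vertex 4.5 0.2 1.5
   vertex 4.8 4.2 4.1
  endloop
 endfacet
 facet normal 0.429 -0.286 0.857
  outer loop
   vertex 3.4 1.5 3.9
   vertex 4.8 4.2 4.1
   vertex 2.0 0.9 4.4
  endloop
 endfacet
 facet normal 0.487 -0.655 0.578
  outer loop
   vertex 3.4 1.5 3.9
   vertex 2.0 0.9 4.4
   vertex 4.5 0.2 1.5
  endloop
 endfacet
 facet normal 0.238 0.426 -0.873
  outer loop
   vertex 3.2 2.4 0.0
   vertex 0.9 4.3 0.3
   vertex 3.3 4.6 1.1
  endloop
 endfacet
 facet normal 0.864 0.193 -0.465
  outer loop
   vertex 3.2 2.4 0.0
   vertex 3.3 4.6 1.1
   vertex 4.5 0.2 1.5
  endloop
 endfacet
 facet normal -0.432 -0.395 -0.811
  outer loop
   vertex 3.2 2.4 0.0
   vertex 1.2 1.3 1.6
   vertex 0.9 4.3 0.3
  endloop
 endfacet
 facet normal -0.235 -0.639 -0.733
  outer loop
   vertex 3.2 2.4 0.0
   vertex 4.5 0.2 1.5
   vertex 1.2 1.3 1.6
  endloop
 endfacet
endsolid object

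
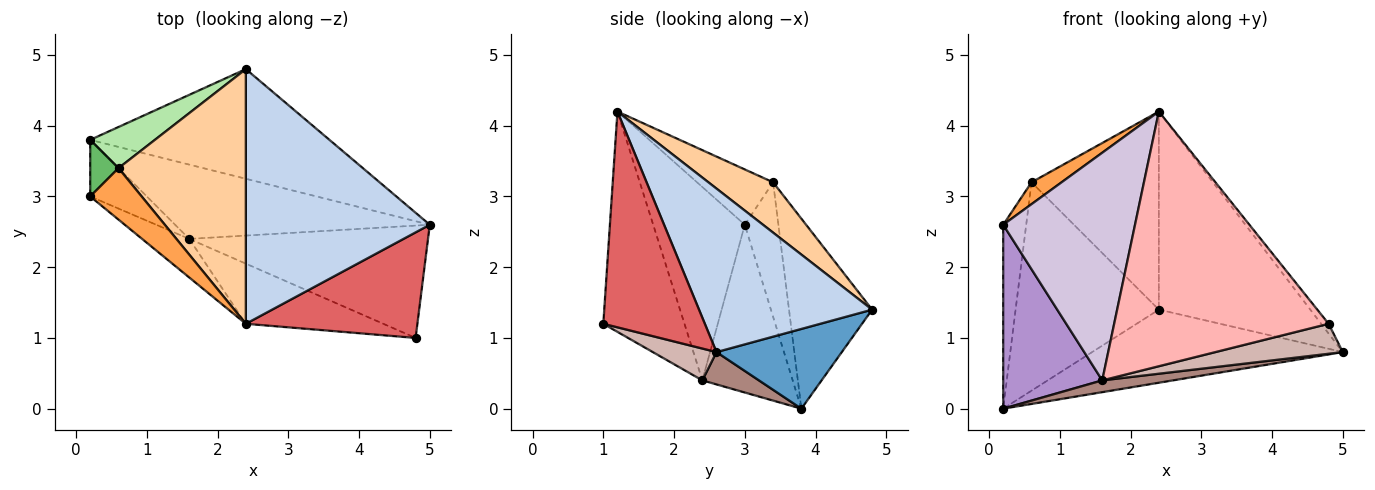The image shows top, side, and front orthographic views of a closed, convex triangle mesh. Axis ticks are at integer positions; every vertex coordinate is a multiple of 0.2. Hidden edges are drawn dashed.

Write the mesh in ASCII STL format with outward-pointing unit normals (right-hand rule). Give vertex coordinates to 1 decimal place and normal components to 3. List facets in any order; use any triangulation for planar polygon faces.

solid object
 facet normal 0.267 0.535 -0.802
  outer loop
   vertex 0.2 3.8 0.0
   vertex 2.4 4.8 1.4
   vertex 5.0 2.6 0.8
  endloop
 endfacet
 facet normal 0.574 0.503 0.646
  outer loop
   vertex 2.4 1.2 4.2
   vertex 5.0 2.6 0.8
   vertex 2.4 4.8 1.4
  endloop
 endfacet
 facet normal -0.703 -0.278 0.654
  outer loop
   vertex 0.6 3.4 3.2
   vertex 0.2 3.0 2.6
   vertex 2.4 1.2 4.2
  endloop
 endfacet
 facet normal 0.298 0.586 0.754
  outer loop
   vertex 0.6 3.4 3.2
   vertex 2.4 1.2 4.2
   vertex 2.4 4.8 1.4
  endloop
 endfacet
 facet normal -0.813 0.556 0.171
  outer loop
   vertex 0.6 3.4 3.2
   vertex 0.2 3.8 0.0
   vertex 0.2 3.0 2.6
  endloop
 endfacet
 facet normal -0.495 0.853 0.168
  outer loop
   vertex 0.6 3.4 3.2
   vertex 2.4 4.8 1.4
   vertex 0.2 3.8 0.0
  endloop
 endfacet
 facet normal 0.781 0.058 0.621
  outer loop
   vertex 4.8 1.0 1.2
   vertex 5.0 2.6 0.8
   vertex 2.4 1.2 4.2
  endloop
 endfacet
 facet normal -0.346 -0.913 -0.216
  outer loop
   vertex 1.6 2.4 0.4
   vertex 4.8 1.0 1.2
   vertex 2.4 1.2 4.2
  endloop
 endfacet
 facet normal -0.657 -0.720 -0.222
  outer loop
   vertex 1.6 2.4 0.4
   vertex 0.2 3.0 2.6
   vertex 0.2 3.8 0.0
  endloop
 endfacet
 facet normal -0.565 -0.813 -0.138
  outer loop
   vertex 1.6 2.4 0.4
   vertex 2.4 1.2 4.2
   vertex 0.2 3.0 2.6
  endloop
 endfacet
 facet normal 0.124 -0.156 -0.980
  outer loop
   vertex 1.6 2.4 0.4
   vertex 0.2 3.8 0.0
   vertex 5.0 2.6 0.8
  endloop
 endfacet
 facet normal 0.128 -0.256 -0.958
  outer loop
   vertex 1.6 2.4 0.4
   vertex 5.0 2.6 0.8
   vertex 4.8 1.0 1.2
  endloop
 endfacet
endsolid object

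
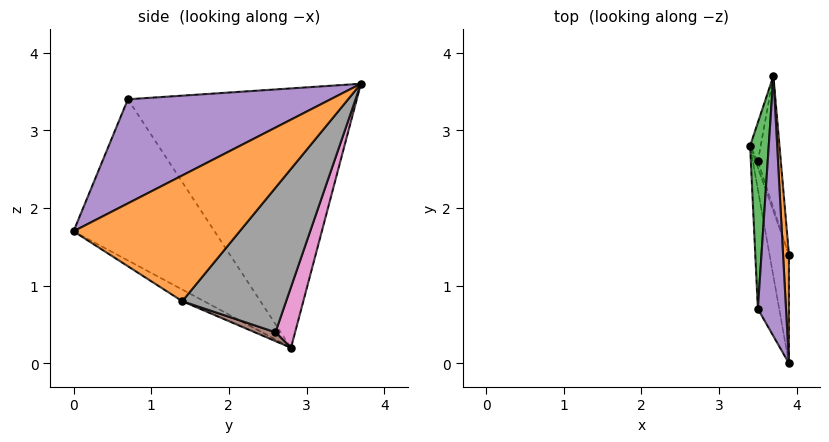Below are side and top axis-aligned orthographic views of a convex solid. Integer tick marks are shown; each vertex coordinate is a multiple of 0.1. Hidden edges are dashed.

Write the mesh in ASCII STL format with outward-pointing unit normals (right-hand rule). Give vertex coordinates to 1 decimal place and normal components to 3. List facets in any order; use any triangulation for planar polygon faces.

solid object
 facet normal -0.451 -0.483 -0.751
  outer loop
   vertex 3.9 0.0 1.7
   vertex 3.4 2.8 0.2
   vertex 3.9 1.4 0.8
  endloop
 endfacet
 facet normal 0.998 0.030 0.047
  outer loop
   vertex 3.9 0.0 1.7
   vertex 3.9 1.4 0.8
   vertex 3.7 3.7 3.6
  endloop
 endfacet
 facet normal -0.996 0.062 0.072
  outer loop
   vertex 3.5 0.7 3.4
   vertex 3.7 3.7 3.6
   vertex 3.4 2.8 0.2
  endloop
 endfacet
 facet normal -0.962 -0.240 -0.128
  outer loop
   vertex 3.5 0.7 3.4
   vertex 3.4 2.8 0.2
   vertex 3.9 0.0 1.7
  endloop
 endfacet
 facet normal 0.962 -0.081 0.260
  outer loop
   vertex 3.5 0.7 3.4
   vertex 3.9 0.0 1.7
   vertex 3.7 3.7 3.6
  endloop
 endfacet
 facet normal 0.943 0.236 -0.236
  outer loop
   vertex 3.5 2.6 0.4
   vertex 3.9 1.4 0.8
   vertex 3.4 2.8 0.2
  endloop
 endfacet
 facet normal 0.938 0.305 -0.164
  outer loop
   vertex 3.5 2.6 0.4
   vertex 3.4 2.8 0.2
   vertex 3.7 3.7 3.6
  endloop
 endfacet
 facet normal 0.952 0.267 -0.151
  outer loop
   vertex 3.5 2.6 0.4
   vertex 3.7 3.7 3.6
   vertex 3.9 1.4 0.8
  endloop
 endfacet
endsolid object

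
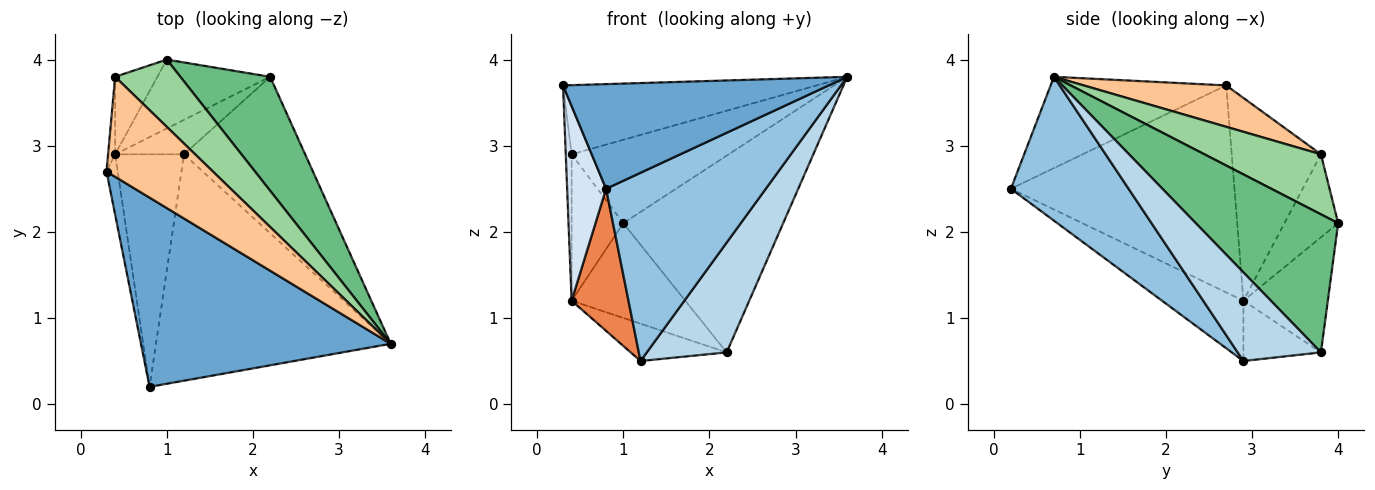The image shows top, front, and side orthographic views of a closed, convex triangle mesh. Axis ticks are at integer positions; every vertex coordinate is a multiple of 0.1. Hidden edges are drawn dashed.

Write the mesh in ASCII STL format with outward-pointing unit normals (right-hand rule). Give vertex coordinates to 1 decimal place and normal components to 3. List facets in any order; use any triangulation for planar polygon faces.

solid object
 facet normal -0.305 -0.461 0.833
  outer loop
   vertex 0.8 0.2 2.5
   vertex 3.6 0.7 3.8
   vertex 0.3 2.7 3.7
  endloop
 endfacet
 facet normal 0.426 -0.578 -0.696
  outer loop
   vertex 1.2 2.9 0.5
   vertex 3.6 0.7 3.8
   vertex 0.8 0.2 2.5
  endloop
 endfacet
 facet normal 0.514 -0.493 -0.702
  outer loop
   vertex 2.2 3.8 0.6
   vertex 3.6 0.7 3.8
   vertex 1.2 2.9 0.5
  endloop
 endfacet
 facet normal -0.984 -0.171 -0.053
  outer loop
   vertex 0.4 2.9 1.2
   vertex 0.8 0.2 2.5
   vertex 0.3 2.7 3.7
  endloop
 endfacet
 facet normal -0.598 -0.418 -0.684
  outer loop
   vertex 0.4 2.9 1.2
   vertex 1.2 2.9 0.5
   vertex 0.8 0.2 2.5
  endloop
 endfacet
 facet normal -0.510 0.632 -0.583
  outer loop
   vertex 0.4 2.9 1.2
   vertex 2.2 3.8 0.6
   vertex 1.2 2.9 0.5
  endloop
 endfacet
 facet normal 0.305 0.542 0.783
  outer loop
   vertex 0.4 3.8 2.9
   vertex 0.3 2.7 3.7
   vertex 3.6 0.7 3.8
  endloop
 endfacet
 facet normal -0.997 0.065 -0.035
  outer loop
   vertex 0.4 3.8 2.9
   vertex 0.4 2.9 1.2
   vertex 0.3 2.7 3.7
  endloop
 endfacet
 facet normal 0.610 0.685 0.397
  outer loop
   vertex 1.0 4.0 2.1
   vertex 3.6 0.7 3.8
   vertex 2.2 3.8 0.6
  endloop
 endfacet
 facet normal 0.500 0.674 0.544
  outer loop
   vertex 1.0 4.0 2.1
   vertex 0.4 3.8 2.9
   vertex 3.6 0.7 3.8
  endloop
 endfacet
 facet normal -0.515 0.693 -0.504
  outer loop
   vertex 1.0 4.0 2.1
   vertex 2.2 3.8 0.6
   vertex 0.4 2.9 1.2
  endloop
 endfacet
 facet normal -0.676 0.651 -0.345
  outer loop
   vertex 1.0 4.0 2.1
   vertex 0.4 2.9 1.2
   vertex 0.4 3.8 2.9
  endloop
 endfacet
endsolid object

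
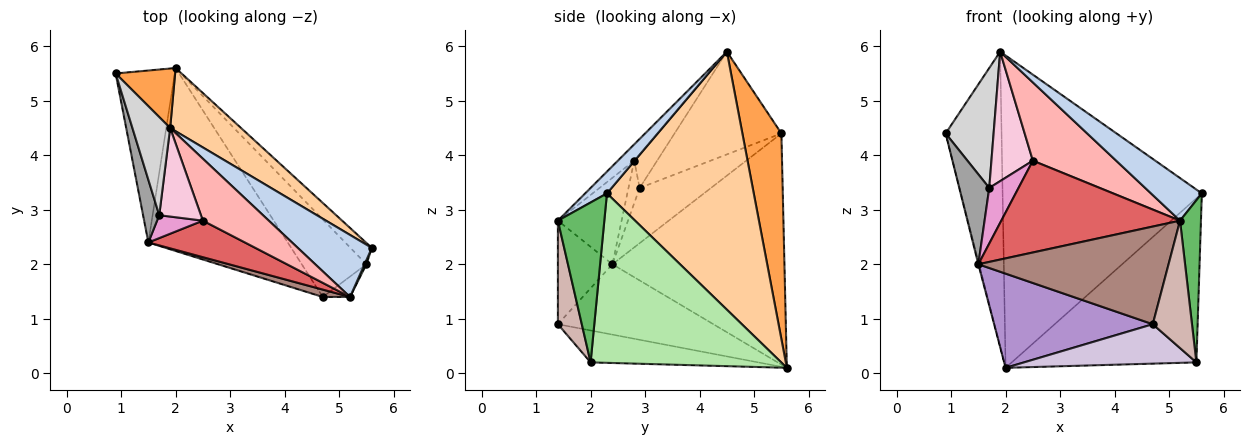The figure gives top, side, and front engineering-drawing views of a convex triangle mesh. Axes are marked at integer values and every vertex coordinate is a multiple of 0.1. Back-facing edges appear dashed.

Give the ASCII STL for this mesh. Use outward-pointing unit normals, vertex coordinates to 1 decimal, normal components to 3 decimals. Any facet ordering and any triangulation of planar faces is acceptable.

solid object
 facet normal -0.969 0.004 -0.248
  outer loop
   vertex 1.5 2.4 2.0
   vertex 0.9 5.5 4.4
   vertex 2.0 5.6 0.1
  endloop
 endfacet
 facet normal 0.236 -0.550 0.801
  outer loop
   vertex 1.9 4.5 5.9
   vertex 5.2 1.4 2.8
   vertex 5.6 2.3 3.3
  endloop
 endfacet
 facet normal 0.564 0.809 0.163
  outer loop
   vertex 1.9 4.5 5.9
   vertex 2.0 5.6 0.1
   vertex 0.9 5.5 4.4
  endloop
 endfacet
 facet normal 0.585 0.795 0.161
  outer loop
   vertex 1.9 4.5 5.9
   vertex 5.6 2.3 3.3
   vertex 2.0 5.6 0.1
  endloop
 endfacet
 facet normal 0.912 -0.411 0.010
  outer loop
   vertex 5.5 2.0 0.2
   vertex 5.6 2.3 3.3
   vertex 5.2 1.4 2.8
  endloop
 endfacet
 facet normal 0.715 0.693 -0.090
  outer loop
   vertex 5.5 2.0 0.2
   vertex 2.0 5.6 0.1
   vertex 5.6 2.3 3.3
  endloop
 endfacet
 facet normal -0.314 -0.882 0.351
  outer loop
   vertex 2.5 2.8 3.9
   vertex 1.5 2.4 2.0
   vertex 5.2 1.4 2.8
  endloop
 endfacet
 facet normal -0.152 -0.775 0.613
  outer loop
   vertex 2.5 2.8 3.9
   vertex 5.2 1.4 2.8
   vertex 1.9 4.5 5.9
  endloop
 endfacet
 facet normal -0.409 -0.418 -0.811
  outer loop
   vertex 4.7 1.4 0.9
   vertex 1.5 2.4 2.0
   vertex 2.0 5.6 0.1
  endloop
 endfacet
 facet normal -0.403 -0.415 -0.816
  outer loop
   vertex 4.7 1.4 0.9
   vertex 2.0 5.6 0.1
   vertex 5.5 2.0 0.2
  endloop
 endfacet
 facet normal -0.275 -0.959 0.072
  outer loop
   vertex 4.7 1.4 0.9
   vertex 5.2 1.4 2.8
   vertex 1.5 2.4 2.0
  endloop
 endfacet
 facet normal 0.516 -0.846 -0.136
  outer loop
   vertex 4.7 1.4 0.9
   vertex 5.5 2.0 0.2
   vertex 5.2 1.4 2.8
  endloop
 endfacet
 facet normal -0.333 -0.872 0.359
  outer loop
   vertex 1.7 2.9 3.4
   vertex 1.5 2.4 2.0
   vertex 2.5 2.8 3.9
  endloop
 endfacet
 facet normal -0.415 -0.751 0.514
  outer loop
   vertex 1.7 2.9 3.4
   vertex 2.5 2.8 3.9
   vertex 1.9 4.5 5.9
  endloop
 endfacet
 facet normal -0.890 -0.374 0.261
  outer loop
   vertex 1.7 2.9 3.4
   vertex 0.9 5.5 4.4
   vertex 1.5 2.4 2.0
  endloop
 endfacet
 facet normal -0.865 -0.388 0.318
  outer loop
   vertex 1.7 2.9 3.4
   vertex 1.9 4.5 5.9
   vertex 0.9 5.5 4.4
  endloop
 endfacet
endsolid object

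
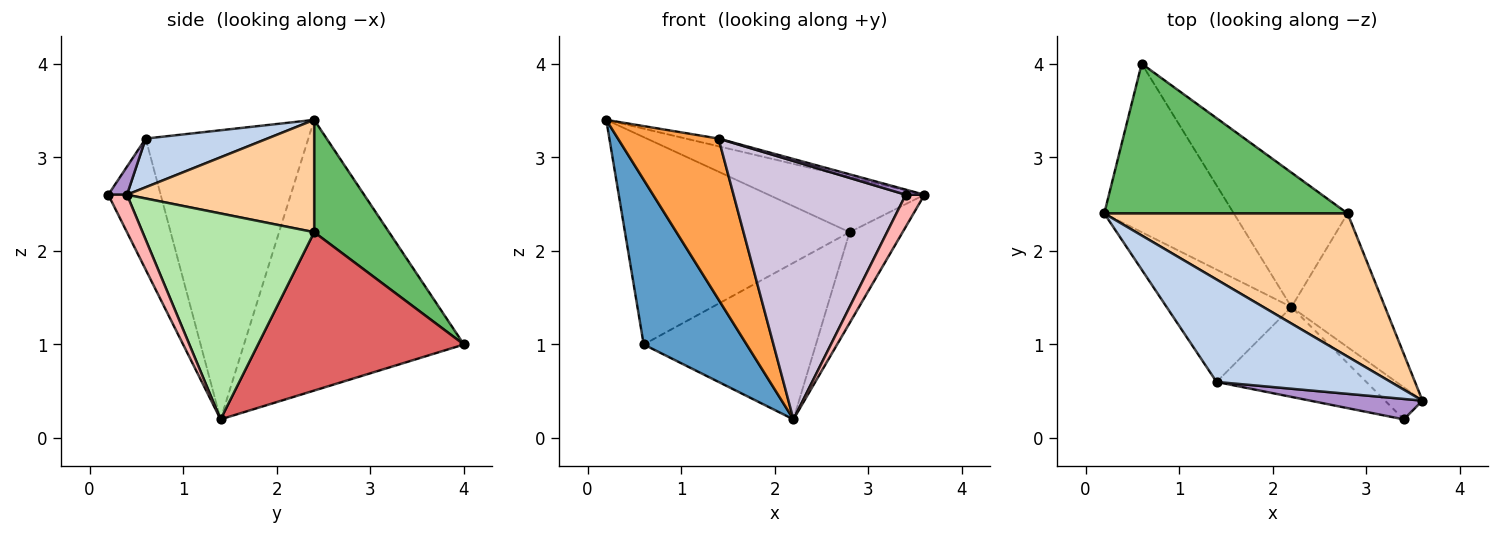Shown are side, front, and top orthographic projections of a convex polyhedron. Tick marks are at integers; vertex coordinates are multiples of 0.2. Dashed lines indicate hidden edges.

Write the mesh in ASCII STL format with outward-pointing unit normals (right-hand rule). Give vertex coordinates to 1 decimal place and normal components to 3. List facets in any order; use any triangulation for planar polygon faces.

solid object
 facet normal -0.831 -0.389 -0.398
  outer loop
   vertex 2.2 1.4 0.2
   vertex 0.2 2.4 3.4
   vertex 0.6 4.0 1.0
  endloop
 endfacet
 facet normal 0.269 0.072 0.961
  outer loop
   vertex 1.4 0.6 3.2
   vertex 3.6 0.4 2.6
   vertex 0.2 2.4 3.4
  endloop
 endfacet
 facet normal -0.798 -0.494 -0.345
  outer loop
   vertex 1.4 0.6 3.2
   vertex 0.2 2.4 3.4
   vertex 2.2 1.4 0.2
  endloop
 endfacet
 facet normal 0.396 0.330 0.857
  outer loop
   vertex 2.8 2.4 2.2
   vertex 0.2 2.4 3.4
   vertex 3.6 0.4 2.6
  endloop
 endfacet
 facet normal 0.261 0.783 0.565
  outer loop
   vertex 2.8 2.4 2.2
   vertex 0.6 4.0 1.0
   vertex 0.2 2.4 3.4
  endloop
 endfacet
 facet normal 0.876 0.271 -0.398
  outer loop
   vertex 2.8 2.4 2.2
   vertex 3.6 0.4 2.6
   vertex 2.2 1.4 0.2
  endloop
 endfacet
 facet normal 0.672 0.562 -0.483
  outer loop
   vertex 2.8 2.4 2.2
   vertex 2.2 1.4 0.2
   vertex 0.6 4.0 1.0
  endloop
 endfacet
 facet normal 0.577 -0.577 -0.577
  outer loop
   vertex 3.4 0.2 2.6
   vertex 2.2 1.4 0.2
   vertex 3.6 0.4 2.6
  endloop
 endfacet
 facet normal 0.236 -0.236 0.943
  outer loop
   vertex 3.4 0.2 2.6
   vertex 3.6 0.4 2.6
   vertex 1.4 0.6 3.2
  endloop
 endfacet
 facet normal -0.276 -0.908 -0.316
  outer loop
   vertex 3.4 0.2 2.6
   vertex 1.4 0.6 3.2
   vertex 2.2 1.4 0.2
  endloop
 endfacet
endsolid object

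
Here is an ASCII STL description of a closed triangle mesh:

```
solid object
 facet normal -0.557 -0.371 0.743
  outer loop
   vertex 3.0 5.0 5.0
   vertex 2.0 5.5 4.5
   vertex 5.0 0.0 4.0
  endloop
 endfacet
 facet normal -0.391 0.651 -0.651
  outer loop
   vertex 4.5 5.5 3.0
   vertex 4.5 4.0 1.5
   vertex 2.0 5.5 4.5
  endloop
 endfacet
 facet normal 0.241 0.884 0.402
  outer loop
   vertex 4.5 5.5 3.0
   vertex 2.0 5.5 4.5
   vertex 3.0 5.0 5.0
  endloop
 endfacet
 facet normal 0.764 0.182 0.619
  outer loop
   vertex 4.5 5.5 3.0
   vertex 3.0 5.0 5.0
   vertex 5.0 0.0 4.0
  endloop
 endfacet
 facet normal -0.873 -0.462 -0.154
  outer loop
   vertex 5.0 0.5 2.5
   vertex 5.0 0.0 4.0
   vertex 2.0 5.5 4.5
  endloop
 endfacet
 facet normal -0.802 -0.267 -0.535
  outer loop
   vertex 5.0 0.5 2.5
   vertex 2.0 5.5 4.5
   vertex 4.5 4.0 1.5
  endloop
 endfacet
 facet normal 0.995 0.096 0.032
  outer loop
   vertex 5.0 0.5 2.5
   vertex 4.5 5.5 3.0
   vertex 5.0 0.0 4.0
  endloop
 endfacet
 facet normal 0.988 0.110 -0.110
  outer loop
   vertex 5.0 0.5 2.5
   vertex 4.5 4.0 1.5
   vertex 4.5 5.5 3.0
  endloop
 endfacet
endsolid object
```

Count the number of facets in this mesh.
8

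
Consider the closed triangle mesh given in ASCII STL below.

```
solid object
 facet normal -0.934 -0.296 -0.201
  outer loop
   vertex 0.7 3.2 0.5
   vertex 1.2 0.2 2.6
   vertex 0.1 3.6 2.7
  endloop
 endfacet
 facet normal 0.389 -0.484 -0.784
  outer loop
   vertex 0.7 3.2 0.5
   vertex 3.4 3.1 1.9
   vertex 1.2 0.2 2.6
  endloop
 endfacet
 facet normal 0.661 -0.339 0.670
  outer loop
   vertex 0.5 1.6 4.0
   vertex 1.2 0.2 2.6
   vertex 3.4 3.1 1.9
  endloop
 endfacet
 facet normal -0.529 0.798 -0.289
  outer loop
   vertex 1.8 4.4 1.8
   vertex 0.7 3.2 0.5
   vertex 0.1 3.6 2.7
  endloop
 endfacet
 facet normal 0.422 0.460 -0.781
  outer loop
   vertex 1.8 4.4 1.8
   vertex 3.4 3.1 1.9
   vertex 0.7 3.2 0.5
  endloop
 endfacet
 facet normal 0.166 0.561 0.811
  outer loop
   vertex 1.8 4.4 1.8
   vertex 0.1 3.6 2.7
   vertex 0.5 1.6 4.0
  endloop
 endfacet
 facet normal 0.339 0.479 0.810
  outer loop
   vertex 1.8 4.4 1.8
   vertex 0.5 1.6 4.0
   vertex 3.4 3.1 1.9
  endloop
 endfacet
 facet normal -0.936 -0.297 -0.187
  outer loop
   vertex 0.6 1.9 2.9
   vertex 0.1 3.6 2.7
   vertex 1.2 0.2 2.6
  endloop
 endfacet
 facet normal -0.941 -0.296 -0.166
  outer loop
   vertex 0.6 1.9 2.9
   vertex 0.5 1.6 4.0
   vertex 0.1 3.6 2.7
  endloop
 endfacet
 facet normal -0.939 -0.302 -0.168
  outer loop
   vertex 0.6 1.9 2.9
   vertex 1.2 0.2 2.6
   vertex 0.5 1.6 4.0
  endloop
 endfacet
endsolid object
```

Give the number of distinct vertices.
7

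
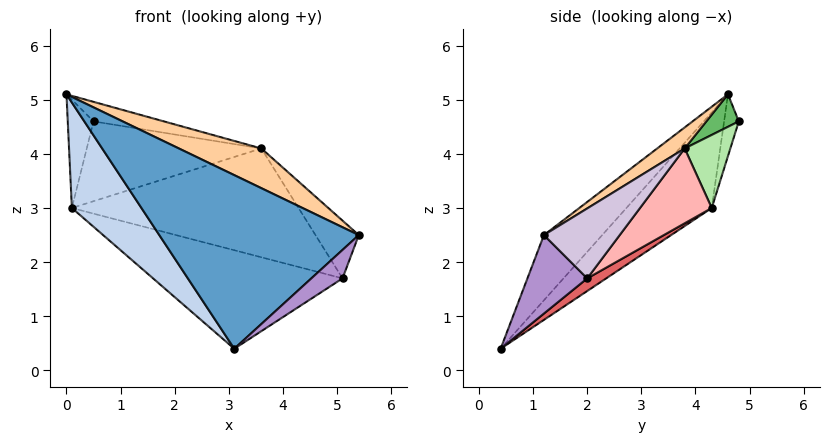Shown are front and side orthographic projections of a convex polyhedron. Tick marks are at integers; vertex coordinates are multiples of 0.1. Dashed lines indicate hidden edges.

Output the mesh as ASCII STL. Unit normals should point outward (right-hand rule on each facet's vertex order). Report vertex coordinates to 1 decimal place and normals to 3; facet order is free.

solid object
 facet normal -0.233 -0.796 0.558
  outer loop
   vertex 3.1 0.4 0.4
   vertex 5.4 1.2 2.5
   vertex 0.0 4.6 5.1
  endloop
 endfacet
 facet normal -0.774 -0.631 0.053
  outer loop
   vertex 0.1 4.3 3.0
   vertex 3.1 0.4 0.4
   vertex 0.0 4.6 5.1
  endloop
 endfacet
 facet normal -0.490 0.859 -0.146
  outer loop
   vertex 0.1 4.3 3.0
   vertex 0.0 4.6 5.1
   vertex 0.5 4.8 4.6
  endloop
 endfacet
 facet normal 0.147 -0.442 0.885
  outer loop
   vertex 3.6 3.8 4.1
   vertex 0.0 4.6 5.1
   vertex 5.4 1.2 2.5
  endloop
 endfacet
 facet normal 0.330 0.715 0.616
  outer loop
   vertex 3.6 3.8 4.1
   vertex 0.5 4.8 4.6
   vertex 0.0 4.6 5.1
  endloop
 endfacet
 facet normal 0.238 0.909 -0.343
  outer loop
   vertex 3.6 3.8 4.1
   vertex 0.1 4.3 3.0
   vertex 0.5 4.8 4.6
  endloop
 endfacet
 facet normal 0.058 0.584 -0.809
  outer loop
   vertex 5.1 2.0 1.7
   vertex 3.1 0.4 0.4
   vertex 0.1 4.3 3.0
  endloop
 endfacet
 facet normal 0.267 0.844 -0.466
  outer loop
   vertex 5.1 2.0 1.7
   vertex 0.1 4.3 3.0
   vertex 3.6 3.8 4.1
  endloop
 endfacet
 facet normal 0.694 -0.362 -0.622
  outer loop
   vertex 5.1 2.0 1.7
   vertex 5.4 1.2 2.5
   vertex 3.1 0.4 0.4
  endloop
 endfacet
 facet normal 0.856 0.489 0.168
  outer loop
   vertex 5.1 2.0 1.7
   vertex 3.6 3.8 4.1
   vertex 5.4 1.2 2.5
  endloop
 endfacet
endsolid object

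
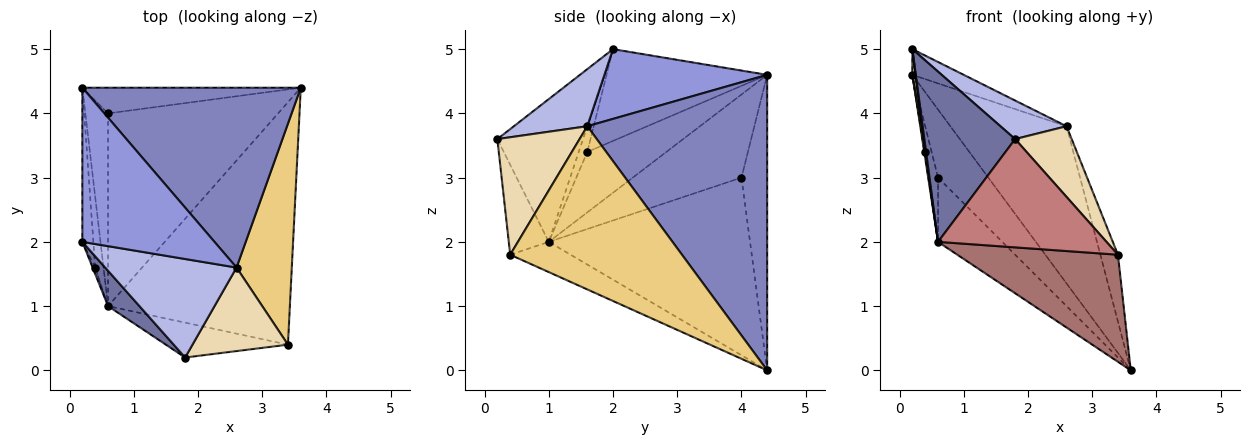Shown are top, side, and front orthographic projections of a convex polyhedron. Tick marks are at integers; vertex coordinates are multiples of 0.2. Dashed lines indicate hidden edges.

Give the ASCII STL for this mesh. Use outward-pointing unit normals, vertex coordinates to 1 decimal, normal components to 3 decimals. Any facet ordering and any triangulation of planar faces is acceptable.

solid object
 facet normal -0.679 -0.719 0.149
  outer loop
   vertex 0.6 1.0 2.0
   vertex 1.8 0.2 3.6
   vertex 0.2 2.0 5.0
  endloop
 endfacet
 facet normal 0.714 0.461 0.527
  outer loop
   vertex 2.6 1.6 3.8
   vertex 3.6 4.4 0.0
   vertex 0.2 4.4 4.6
  endloop
 endfacet
 facet normal 0.462 0.146 0.875
  outer loop
   vertex 2.6 1.6 3.8
   vertex 0.2 4.4 4.6
   vertex 0.2 2.0 5.0
  endloop
 endfacet
 facet normal 0.375 -0.338 0.863
  outer loop
   vertex 2.6 1.6 3.8
   vertex 0.2 2.0 5.0
   vertex 1.8 0.2 3.6
  endloop
 endfacet
 facet normal -0.431 0.844 -0.319
  outer loop
   vertex 0.6 4.0 3.0
   vertex 0.2 4.4 4.6
   vertex 3.6 4.4 0.0
  endloop
 endfacet
 facet normal -0.961 0.087 -0.262
  outer loop
   vertex 0.6 4.0 3.0
   vertex 0.6 1.0 2.0
   vertex 0.2 4.4 4.6
  endloop
 endfacet
 facet normal -0.704 0.225 -0.674
  outer loop
   vertex 0.6 4.0 3.0
   vertex 3.6 4.4 0.0
   vertex 0.6 1.0 2.0
  endloop
 endfacet
 facet normal -0.993 -0.020 -0.119
  outer loop
   vertex 0.4 1.6 3.4
   vertex 0.2 2.0 5.0
   vertex 0.2 4.4 4.6
  endloop
 endfacet
 facet normal -0.991 -0.012 -0.136
  outer loop
   vertex 0.4 1.6 3.4
   vertex 0.2 4.4 4.6
   vertex 0.6 1.0 2.0
  endloop
 endfacet
 facet normal -0.990 -0.099 -0.099
  outer loop
   vertex 0.4 1.6 3.4
   vertex 0.6 1.0 2.0
   vertex 0.2 2.0 5.0
  endloop
 endfacet
 facet normal 0.943 0.097 0.319
  outer loop
   vertex 3.4 0.4 1.8
   vertex 3.6 4.4 0.0
   vertex 2.6 1.6 3.8
  endloop
 endfacet
 facet normal 0.685 -0.471 0.556
  outer loop
   vertex 3.4 0.4 1.8
   vertex 2.6 1.6 3.8
   vertex 1.8 0.2 3.6
  endloop
 endfacet
 facet normal -0.150 -0.399 -0.904
  outer loop
   vertex 3.4 0.4 1.8
   vertex 0.6 1.0 2.0
   vertex 3.6 4.4 0.0
  endloop
 endfacet
 facet normal -0.220 -0.928 -0.299
  outer loop
   vertex 3.4 0.4 1.8
   vertex 1.8 0.2 3.6
   vertex 0.6 1.0 2.0
  endloop
 endfacet
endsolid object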